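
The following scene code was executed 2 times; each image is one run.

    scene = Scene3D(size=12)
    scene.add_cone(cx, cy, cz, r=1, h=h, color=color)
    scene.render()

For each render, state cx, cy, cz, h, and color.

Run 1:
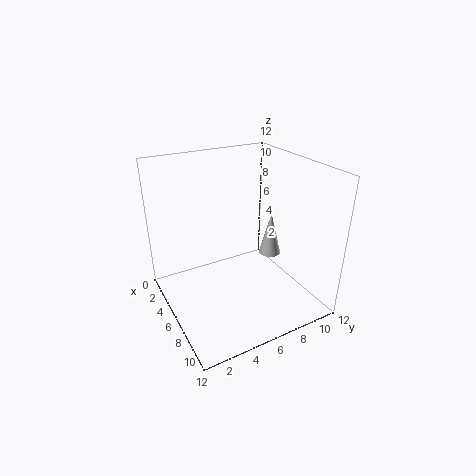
cx = 5; cy = 10; cz = 3; h = 4; color = 'lightgray'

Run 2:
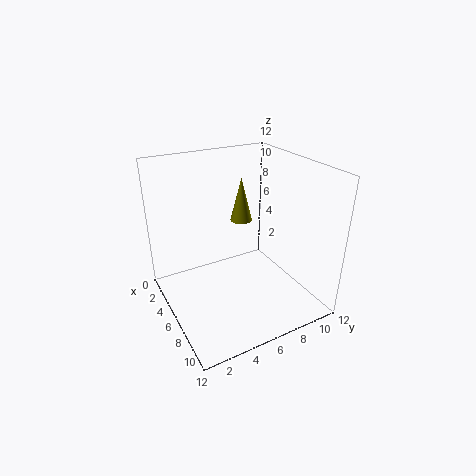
cx = 3; cy = 8; cz = 6; h = 4; color = 'olive'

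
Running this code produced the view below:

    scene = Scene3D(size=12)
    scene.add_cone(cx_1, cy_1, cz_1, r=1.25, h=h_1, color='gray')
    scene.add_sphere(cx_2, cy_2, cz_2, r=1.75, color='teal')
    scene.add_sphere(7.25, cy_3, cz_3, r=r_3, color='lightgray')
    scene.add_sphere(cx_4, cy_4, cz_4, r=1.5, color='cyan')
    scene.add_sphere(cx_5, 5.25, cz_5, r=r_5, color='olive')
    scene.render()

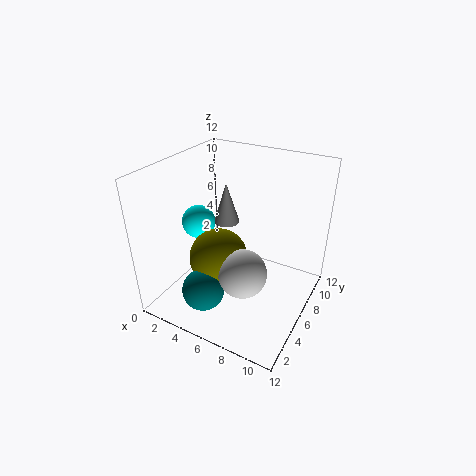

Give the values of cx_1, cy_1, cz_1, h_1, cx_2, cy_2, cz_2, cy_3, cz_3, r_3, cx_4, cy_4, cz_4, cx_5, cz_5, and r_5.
cx_1 = 2.5, cy_1 = 10, cz_1 = 4.75, h_1 = 4, cx_2 = 4.5, cy_2 = 2.75, cz_2 = 2.25, cy_3 = 4.5, cz_3 = 3.75, r_3 = 2, cx_4 = 1.5, cy_4 = 6.75, cz_4 = 6, cx_5 = 4.5, cz_5 = 4, r_5 = 2.5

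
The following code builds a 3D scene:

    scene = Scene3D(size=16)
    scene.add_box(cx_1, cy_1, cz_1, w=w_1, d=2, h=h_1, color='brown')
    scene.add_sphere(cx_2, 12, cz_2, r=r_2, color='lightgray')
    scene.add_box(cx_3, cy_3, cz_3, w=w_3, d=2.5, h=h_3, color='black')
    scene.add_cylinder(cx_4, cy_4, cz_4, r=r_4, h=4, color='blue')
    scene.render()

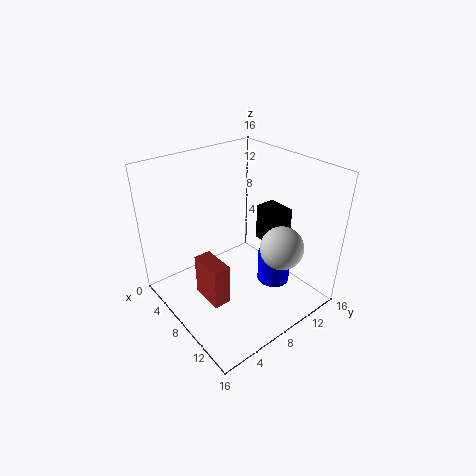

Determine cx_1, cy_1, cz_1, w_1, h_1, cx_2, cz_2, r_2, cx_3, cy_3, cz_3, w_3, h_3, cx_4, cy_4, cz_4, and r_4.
cx_1 = 5, cy_1 = 4, cz_1 = 0.5, w_1 = 4, h_1 = 5, cx_2 = 11, cz_2 = 6.5, r_2 = 2.5, cx_3 = 5.5, cy_3 = 13, cz_3 = 5, w_3 = 3.5, h_3 = 4.5, cx_4 = 9, cy_4 = 13, cz_4 = 0.5, r_4 = 2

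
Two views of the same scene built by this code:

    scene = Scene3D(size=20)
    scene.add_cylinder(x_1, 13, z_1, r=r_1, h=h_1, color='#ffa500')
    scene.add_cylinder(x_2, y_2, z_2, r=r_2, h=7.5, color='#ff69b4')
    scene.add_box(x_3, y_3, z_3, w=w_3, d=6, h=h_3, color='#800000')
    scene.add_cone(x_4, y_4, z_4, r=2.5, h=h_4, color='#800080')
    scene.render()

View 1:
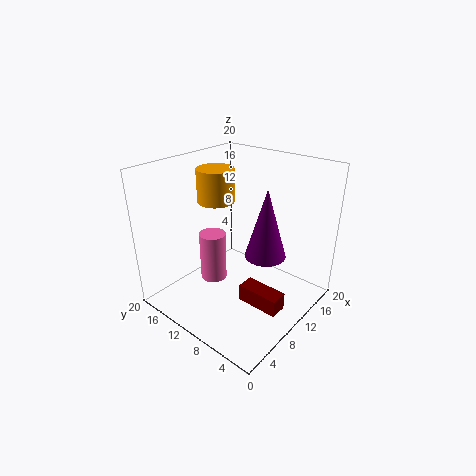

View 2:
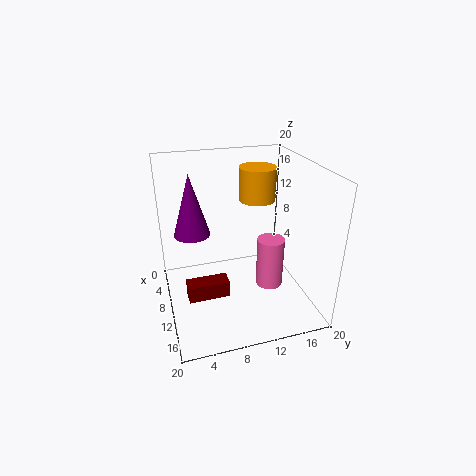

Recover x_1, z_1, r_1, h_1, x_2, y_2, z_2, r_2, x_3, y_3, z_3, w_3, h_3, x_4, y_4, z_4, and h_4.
x_1 = 9
z_1 = 15
r_1 = 2.5
h_1 = 4.5
x_2 = 10
y_2 = 15
z_2 = 1.5
r_2 = 2
x_3 = 8.5
y_3 = 2.5
z_3 = 1
w_3 = 2.5
h_3 = 2.5
x_4 = 8
y_4 = 4
z_4 = 10.5
h_4 = 8.5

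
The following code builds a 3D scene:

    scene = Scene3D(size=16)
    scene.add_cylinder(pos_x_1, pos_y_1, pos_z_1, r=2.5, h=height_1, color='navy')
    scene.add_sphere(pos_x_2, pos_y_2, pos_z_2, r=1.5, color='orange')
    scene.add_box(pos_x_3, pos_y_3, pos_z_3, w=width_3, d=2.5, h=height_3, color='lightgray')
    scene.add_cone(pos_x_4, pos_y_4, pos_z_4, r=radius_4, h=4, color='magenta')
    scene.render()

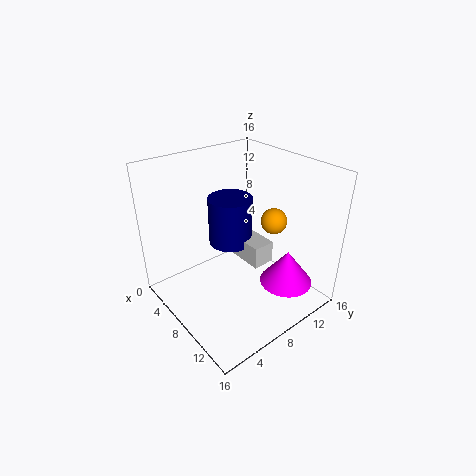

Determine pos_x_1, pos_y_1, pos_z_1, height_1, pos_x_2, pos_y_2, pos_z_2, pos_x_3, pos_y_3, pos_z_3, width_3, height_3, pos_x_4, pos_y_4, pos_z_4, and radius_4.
pos_x_1 = 6
pos_y_1 = 8.5
pos_z_1 = 6.5
height_1 = 5.5
pos_x_2 = 9
pos_y_2 = 12.5
pos_z_2 = 9
pos_x_3 = 5.5
pos_y_3 = 8.5
pos_z_3 = 5
width_3 = 5
height_3 = 2.5
pos_x_4 = 12
pos_y_4 = 12
pos_z_4 = 2.5
radius_4 = 3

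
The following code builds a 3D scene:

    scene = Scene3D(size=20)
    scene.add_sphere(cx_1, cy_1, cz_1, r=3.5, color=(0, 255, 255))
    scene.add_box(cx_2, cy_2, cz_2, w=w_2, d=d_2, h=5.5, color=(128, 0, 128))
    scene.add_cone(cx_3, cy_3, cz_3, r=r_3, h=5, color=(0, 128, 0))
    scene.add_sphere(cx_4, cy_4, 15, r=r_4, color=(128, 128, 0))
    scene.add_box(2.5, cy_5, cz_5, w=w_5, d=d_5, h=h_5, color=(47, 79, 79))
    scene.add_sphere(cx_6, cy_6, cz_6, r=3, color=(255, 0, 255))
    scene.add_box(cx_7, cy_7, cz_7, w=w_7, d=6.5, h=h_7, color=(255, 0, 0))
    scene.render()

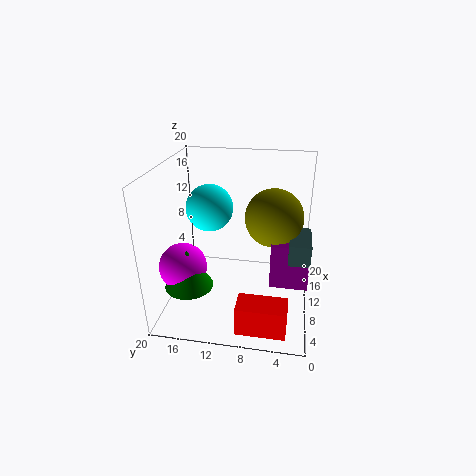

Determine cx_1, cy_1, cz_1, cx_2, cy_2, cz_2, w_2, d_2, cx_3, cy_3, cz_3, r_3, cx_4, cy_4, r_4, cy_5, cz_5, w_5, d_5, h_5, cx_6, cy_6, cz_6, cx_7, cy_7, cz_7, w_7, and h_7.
cx_1 = 14, cy_1 = 15, cz_1 = 12.5, cx_2 = 3, cy_2 = 0.5, cz_2 = 7.5, w_2 = 4, d_2 = 4.5, cx_3 = 3, cy_3 = 15, cz_3 = 6.5, r_3 = 3, cx_4 = 6.5, cy_4 = 5, r_4 = 3.5, cy_5 = 0.5, cz_5 = 11, w_5 = 5, d_5 = 2.5, h_5 = 2.5, cx_6 = 4, cy_6 = 16, cz_6 = 8.5, cx_7 = 1.5, cy_7 = 2.5, cz_7 = 0.5, w_7 = 3.5, h_7 = 4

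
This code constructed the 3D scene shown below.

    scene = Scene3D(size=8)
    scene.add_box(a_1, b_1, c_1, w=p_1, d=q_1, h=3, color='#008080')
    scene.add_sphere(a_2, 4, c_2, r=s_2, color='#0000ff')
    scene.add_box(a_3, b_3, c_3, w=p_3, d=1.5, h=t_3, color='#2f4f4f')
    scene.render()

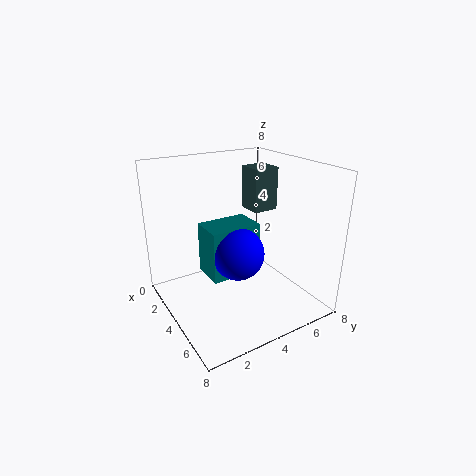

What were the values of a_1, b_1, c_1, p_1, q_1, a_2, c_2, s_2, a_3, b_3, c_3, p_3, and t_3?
a_1 = 2; b_1 = 2.5; c_1 = 1.5; p_1 = 2; q_1 = 3; a_2 = 4; c_2 = 3; s_2 = 1.5; a_3 = 2; b_3 = 5.5; c_3 = 5; p_3 = 1.5; t_3 = 2.5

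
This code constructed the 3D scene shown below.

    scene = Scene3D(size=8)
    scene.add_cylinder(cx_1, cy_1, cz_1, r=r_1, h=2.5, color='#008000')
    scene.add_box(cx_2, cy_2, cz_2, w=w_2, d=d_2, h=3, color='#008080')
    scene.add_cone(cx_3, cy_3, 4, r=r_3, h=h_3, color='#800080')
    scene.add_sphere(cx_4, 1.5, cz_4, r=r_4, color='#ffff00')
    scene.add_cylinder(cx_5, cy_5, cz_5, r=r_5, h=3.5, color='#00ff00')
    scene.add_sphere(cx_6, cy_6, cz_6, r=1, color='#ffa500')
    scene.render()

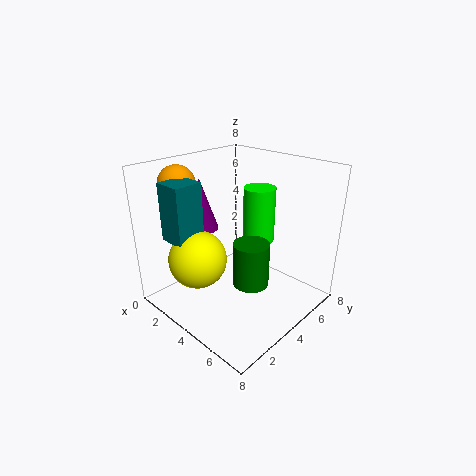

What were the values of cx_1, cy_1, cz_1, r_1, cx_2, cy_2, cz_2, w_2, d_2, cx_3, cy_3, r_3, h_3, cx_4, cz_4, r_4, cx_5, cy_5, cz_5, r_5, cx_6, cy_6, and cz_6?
cx_1 = 5, cy_1 = 4, cz_1 = 1.5, r_1 = 1, cx_2 = 2, cy_2 = 0.5, cz_2 = 4.5, w_2 = 1.5, d_2 = 1.5, cx_3 = 1.5, cy_3 = 3.5, r_3 = 1, h_3 = 3, cx_4 = 3.5, cz_4 = 3.5, r_4 = 1.5, cx_5 = 3, cy_5 = 7, cz_5 = 2.5, r_5 = 1, cx_6 = 1.5, cy_6 = 2, cz_6 = 7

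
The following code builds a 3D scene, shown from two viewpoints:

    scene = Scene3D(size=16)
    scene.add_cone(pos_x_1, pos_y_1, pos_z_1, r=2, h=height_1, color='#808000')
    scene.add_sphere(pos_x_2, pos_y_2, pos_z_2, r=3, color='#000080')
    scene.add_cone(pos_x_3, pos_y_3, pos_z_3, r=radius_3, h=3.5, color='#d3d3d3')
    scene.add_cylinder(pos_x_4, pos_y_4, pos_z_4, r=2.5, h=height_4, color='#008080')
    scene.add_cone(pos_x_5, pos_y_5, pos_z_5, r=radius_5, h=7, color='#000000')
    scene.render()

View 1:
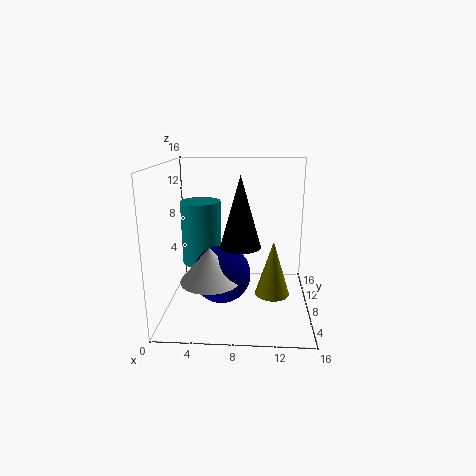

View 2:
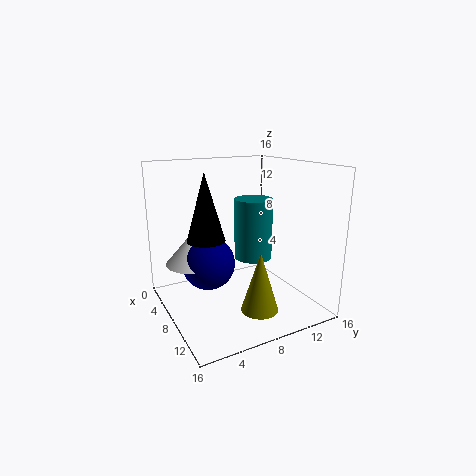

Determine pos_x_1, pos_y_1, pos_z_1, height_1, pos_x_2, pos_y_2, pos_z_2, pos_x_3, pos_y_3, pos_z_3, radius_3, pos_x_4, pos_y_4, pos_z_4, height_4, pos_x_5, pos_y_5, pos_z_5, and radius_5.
pos_x_1 = 12
pos_y_1 = 8.5
pos_z_1 = 1
height_1 = 6.5
pos_x_2 = 6.5
pos_y_2 = 5
pos_z_2 = 5
pos_x_3 = 5.5
pos_y_3 = 3.5
pos_z_3 = 5
radius_3 = 3
pos_x_4 = 3
pos_y_4 = 13
pos_z_4 = 3
height_4 = 8
pos_x_5 = 8.5
pos_y_5 = 4
pos_z_5 = 8.5
radius_5 = 2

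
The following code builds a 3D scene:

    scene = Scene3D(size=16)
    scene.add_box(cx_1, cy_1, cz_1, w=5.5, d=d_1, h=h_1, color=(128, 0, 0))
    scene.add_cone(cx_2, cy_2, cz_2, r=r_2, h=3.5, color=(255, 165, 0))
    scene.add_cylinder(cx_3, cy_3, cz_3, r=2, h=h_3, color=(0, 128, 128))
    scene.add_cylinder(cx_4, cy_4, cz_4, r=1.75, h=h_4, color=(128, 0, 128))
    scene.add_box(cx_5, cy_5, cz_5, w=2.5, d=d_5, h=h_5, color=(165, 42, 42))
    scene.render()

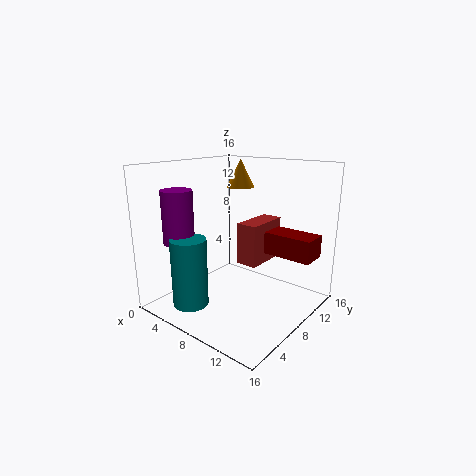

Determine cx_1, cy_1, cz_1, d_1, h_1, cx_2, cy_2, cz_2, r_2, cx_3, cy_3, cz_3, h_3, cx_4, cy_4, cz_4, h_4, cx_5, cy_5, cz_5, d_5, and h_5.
cx_1 = 10; cy_1 = 10.25; cz_1 = 6; d_1 = 3; h_1 = 2.5; cx_2 = 4; cy_2 = 13.5; cz_2 = 12.5; r_2 = 1.75; cx_3 = 4.5; cy_3 = 3.75; cz_3 = 0.5; h_3 = 7.75; cx_4 = 2.5; cy_4 = 4.25; cz_4 = 7.25; h_4 = 6; cx_5 = 6.5; cy_5 = 9.75; cz_5 = 4; d_5 = 5.5; h_5 = 5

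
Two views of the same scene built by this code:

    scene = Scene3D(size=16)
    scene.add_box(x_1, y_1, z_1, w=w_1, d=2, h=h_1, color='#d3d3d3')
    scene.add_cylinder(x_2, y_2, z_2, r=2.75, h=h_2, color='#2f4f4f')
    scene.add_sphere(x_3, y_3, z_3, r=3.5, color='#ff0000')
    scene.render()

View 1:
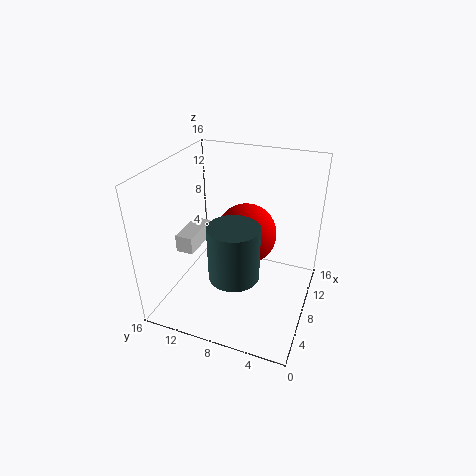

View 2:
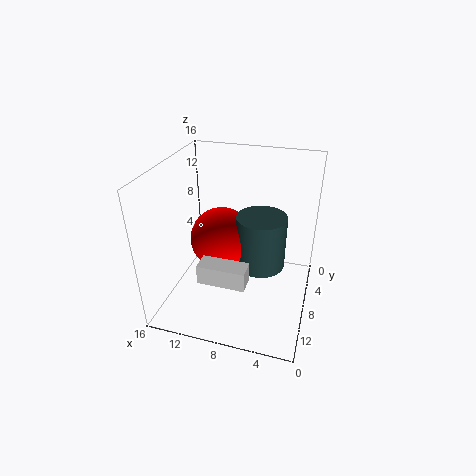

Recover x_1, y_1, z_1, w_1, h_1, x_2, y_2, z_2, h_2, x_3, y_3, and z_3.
x_1 = 5.5; y_1 = 12.5; z_1 = 6.25; w_1 = 4.75; h_1 = 2; x_2 = 5.5; y_2 = 7.5; z_2 = 4.75; h_2 = 6; x_3 = 10; y_3 = 7.75; z_3 = 7.5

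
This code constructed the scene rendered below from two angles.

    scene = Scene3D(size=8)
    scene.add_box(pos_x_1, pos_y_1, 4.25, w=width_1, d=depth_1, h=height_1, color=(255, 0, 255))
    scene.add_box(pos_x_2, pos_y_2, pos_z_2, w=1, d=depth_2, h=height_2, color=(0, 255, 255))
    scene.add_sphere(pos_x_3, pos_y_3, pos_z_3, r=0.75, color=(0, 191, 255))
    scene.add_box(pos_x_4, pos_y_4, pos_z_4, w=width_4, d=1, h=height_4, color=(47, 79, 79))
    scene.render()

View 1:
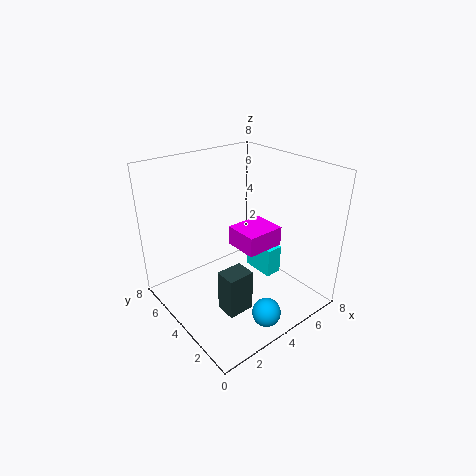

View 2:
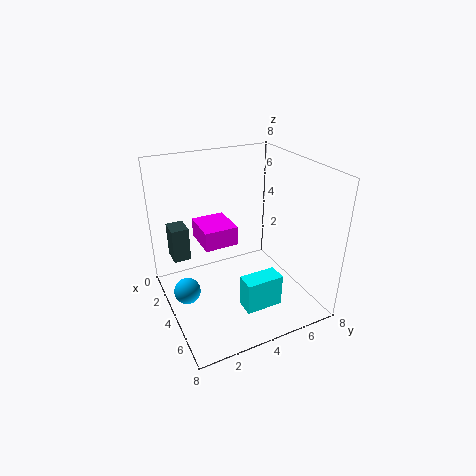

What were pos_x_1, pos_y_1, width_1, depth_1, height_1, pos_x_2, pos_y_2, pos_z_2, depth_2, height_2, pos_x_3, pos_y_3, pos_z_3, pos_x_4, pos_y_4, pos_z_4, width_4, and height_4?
pos_x_1 = 3
pos_y_1 = 1.75
width_1 = 2
depth_1 = 1.75
height_1 = 1
pos_x_2 = 5.75
pos_y_2 = 3.25
pos_z_2 = 1
depth_2 = 2
height_2 = 1.75
pos_x_3 = 3.5
pos_y_3 = 1
pos_z_3 = 1
pos_x_4 = 1
pos_y_4 = 0.75
pos_z_4 = 2.25
width_4 = 1.25
height_4 = 2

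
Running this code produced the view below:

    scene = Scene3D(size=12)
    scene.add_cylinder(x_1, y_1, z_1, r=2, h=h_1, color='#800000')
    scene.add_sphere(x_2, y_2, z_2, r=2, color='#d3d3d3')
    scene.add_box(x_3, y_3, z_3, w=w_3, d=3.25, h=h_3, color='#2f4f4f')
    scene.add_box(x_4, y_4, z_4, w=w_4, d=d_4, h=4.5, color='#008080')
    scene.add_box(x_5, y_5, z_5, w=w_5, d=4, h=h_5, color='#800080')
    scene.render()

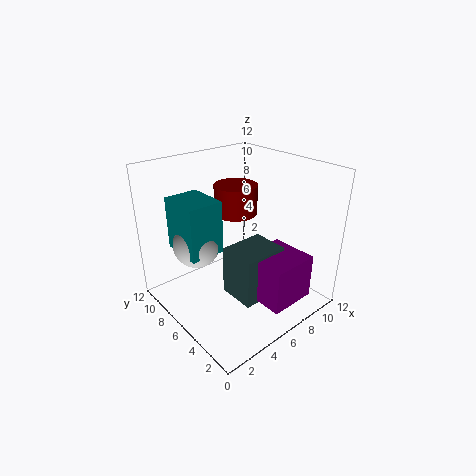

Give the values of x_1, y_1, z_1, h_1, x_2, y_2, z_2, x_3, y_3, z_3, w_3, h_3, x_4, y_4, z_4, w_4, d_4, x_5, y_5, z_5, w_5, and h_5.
x_1 = 8.5, y_1 = 9.25, z_1 = 6.5, h_1 = 2.75, x_2 = 3.5, y_2 = 8.5, z_2 = 5.25, x_3 = 4.75, y_3 = 3.25, z_3 = 1, w_3 = 4, h_3 = 4.25, x_4 = 2, y_4 = 6.75, z_4 = 4.75, w_4 = 3, d_4 = 3.75, x_5 = 5.75, y_5 = 1, z_5 = 1.25, w_5 = 4, h_5 = 3.75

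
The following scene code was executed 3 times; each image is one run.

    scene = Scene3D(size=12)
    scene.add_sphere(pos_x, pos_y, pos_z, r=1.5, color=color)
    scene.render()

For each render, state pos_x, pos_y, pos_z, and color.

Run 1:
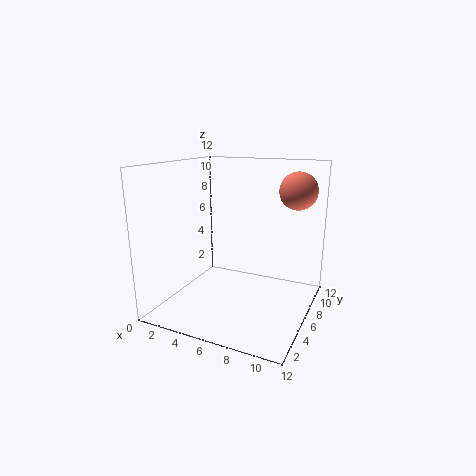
pos_x = 10.5; pos_y = 7.5; pos_z = 10; color = 'salmon'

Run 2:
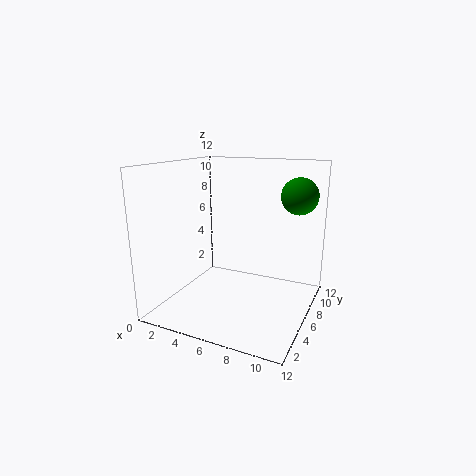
pos_x = 10.5; pos_y = 8; pos_z = 9.5; color = 'green'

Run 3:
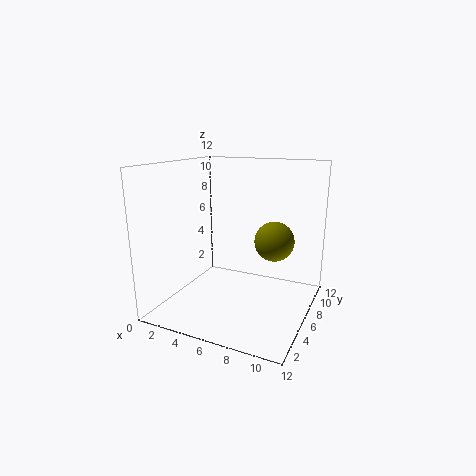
pos_x = 9.5; pos_y = 5; pos_z = 6.5; color = 'olive'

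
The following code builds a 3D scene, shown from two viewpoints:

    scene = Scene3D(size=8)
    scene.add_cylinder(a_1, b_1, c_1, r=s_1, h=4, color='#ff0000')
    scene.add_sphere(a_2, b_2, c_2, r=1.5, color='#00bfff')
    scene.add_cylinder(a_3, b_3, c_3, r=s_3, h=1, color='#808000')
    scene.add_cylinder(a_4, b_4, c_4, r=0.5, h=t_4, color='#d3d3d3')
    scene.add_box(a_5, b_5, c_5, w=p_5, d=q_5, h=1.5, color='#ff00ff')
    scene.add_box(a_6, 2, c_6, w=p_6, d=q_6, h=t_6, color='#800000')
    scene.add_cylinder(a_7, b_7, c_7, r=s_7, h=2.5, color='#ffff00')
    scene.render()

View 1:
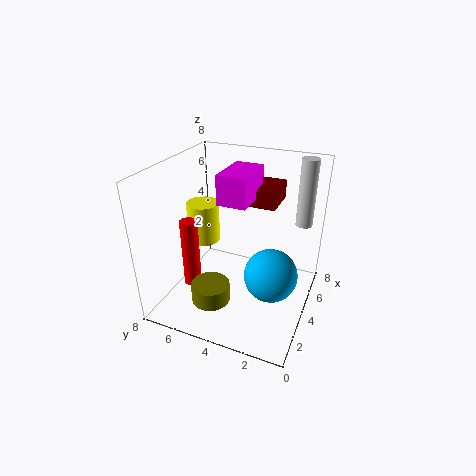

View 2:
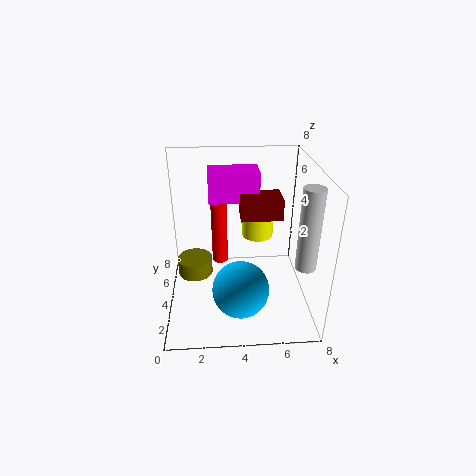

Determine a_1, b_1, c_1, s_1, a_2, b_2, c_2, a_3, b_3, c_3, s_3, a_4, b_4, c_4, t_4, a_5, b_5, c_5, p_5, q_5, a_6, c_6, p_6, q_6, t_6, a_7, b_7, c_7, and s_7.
a_1 = 3; b_1 = 6.5; c_1 = 1; s_1 = 0.5; a_2 = 4; b_2 = 2; c_2 = 2; a_3 = 1.5; b_3 = 4.5; c_3 = 1.5; s_3 = 1; a_4 = 7; b_4 = 1; c_4 = 4; t_4 = 4; a_5 = 2.5; b_5 = 3; c_5 = 6.5; p_5 = 2.5; q_5 = 1.5; a_6 = 4; c_6 = 6; p_6 = 2; q_6 = 1.5; t_6 = 1; a_7 = 5.5; b_7 = 7; c_7 = 2.5; s_7 = 1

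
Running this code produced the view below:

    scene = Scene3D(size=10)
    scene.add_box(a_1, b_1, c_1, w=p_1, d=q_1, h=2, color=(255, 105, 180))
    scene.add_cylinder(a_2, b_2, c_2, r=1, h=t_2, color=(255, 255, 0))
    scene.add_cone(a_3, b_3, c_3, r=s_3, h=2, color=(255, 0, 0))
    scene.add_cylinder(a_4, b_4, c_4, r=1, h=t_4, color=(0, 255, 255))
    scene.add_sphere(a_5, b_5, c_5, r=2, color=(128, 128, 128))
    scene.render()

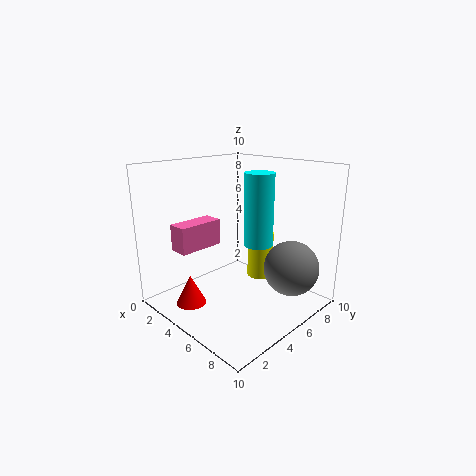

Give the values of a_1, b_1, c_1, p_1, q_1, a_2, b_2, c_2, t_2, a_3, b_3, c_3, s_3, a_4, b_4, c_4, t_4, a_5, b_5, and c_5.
a_1 = 0.5, b_1 = 2.5, c_1 = 3.5, p_1 = 1.5, q_1 = 3.5, a_2 = 4.5, b_2 = 8, c_2 = 1, t_2 = 3.5, a_3 = 4, b_3 = 1.5, c_3 = 1, s_3 = 1, a_4 = 6, b_4 = 6, c_4 = 4.5, t_4 = 5, a_5 = 7.5, b_5 = 8, c_5 = 2.5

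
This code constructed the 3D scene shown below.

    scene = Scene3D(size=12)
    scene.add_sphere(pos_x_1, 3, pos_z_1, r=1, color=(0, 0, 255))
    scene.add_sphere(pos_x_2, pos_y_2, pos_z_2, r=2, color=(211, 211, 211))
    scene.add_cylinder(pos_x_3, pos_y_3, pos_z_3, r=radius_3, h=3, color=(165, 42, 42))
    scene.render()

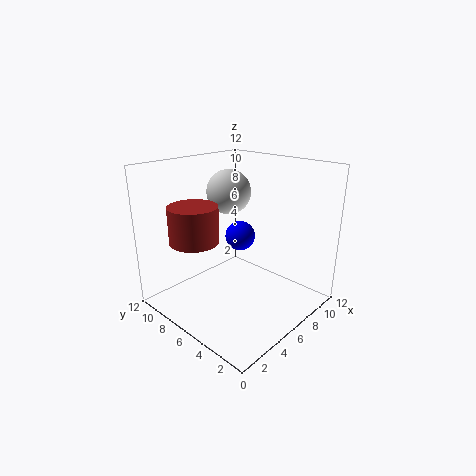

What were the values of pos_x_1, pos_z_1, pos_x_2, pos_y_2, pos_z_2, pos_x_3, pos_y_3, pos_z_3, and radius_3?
pos_x_1 = 3
pos_z_1 = 8
pos_x_2 = 8
pos_y_2 = 9
pos_z_2 = 9
pos_x_3 = 3
pos_y_3 = 8
pos_z_3 = 6
radius_3 = 2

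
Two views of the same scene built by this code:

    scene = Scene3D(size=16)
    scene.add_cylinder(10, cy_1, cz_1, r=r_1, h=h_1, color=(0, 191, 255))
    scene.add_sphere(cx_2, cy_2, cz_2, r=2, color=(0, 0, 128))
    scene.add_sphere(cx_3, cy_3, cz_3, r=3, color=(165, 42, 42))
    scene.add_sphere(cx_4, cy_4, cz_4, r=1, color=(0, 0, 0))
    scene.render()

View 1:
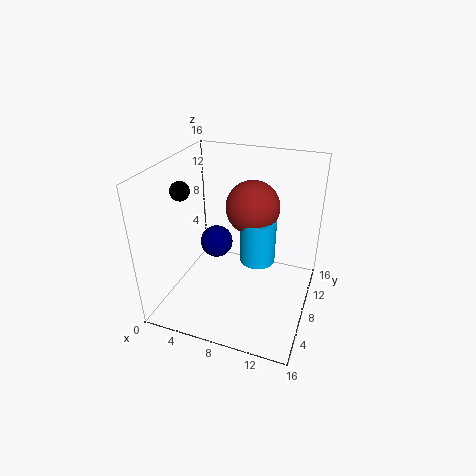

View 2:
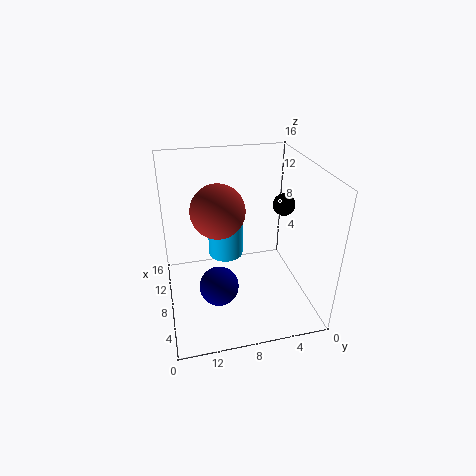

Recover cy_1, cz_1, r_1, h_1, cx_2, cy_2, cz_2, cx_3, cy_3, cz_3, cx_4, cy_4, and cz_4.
cy_1 = 9, cz_1 = 5, r_1 = 2, h_1 = 5, cx_2 = 4, cy_2 = 11, cz_2 = 5, cx_3 = 9, cy_3 = 10, cz_3 = 11, cx_4 = 3, cy_4 = 5, cz_4 = 14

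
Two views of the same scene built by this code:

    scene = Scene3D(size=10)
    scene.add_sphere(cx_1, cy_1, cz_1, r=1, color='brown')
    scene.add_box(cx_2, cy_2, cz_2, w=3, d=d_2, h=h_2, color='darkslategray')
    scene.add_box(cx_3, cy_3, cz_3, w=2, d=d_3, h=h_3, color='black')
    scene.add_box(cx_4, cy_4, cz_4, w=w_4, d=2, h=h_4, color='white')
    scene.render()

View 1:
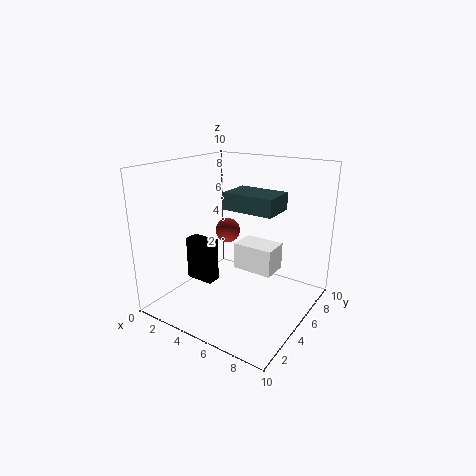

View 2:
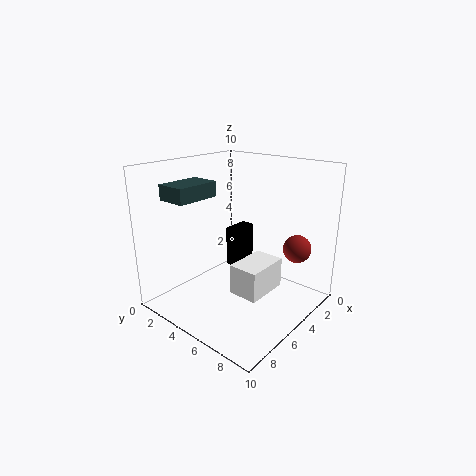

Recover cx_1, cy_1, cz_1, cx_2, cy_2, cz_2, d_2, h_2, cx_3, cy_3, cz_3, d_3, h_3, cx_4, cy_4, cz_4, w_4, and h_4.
cx_1 = 2, cy_1 = 8, cz_1 = 4, cx_2 = 6, cy_2 = 2, cz_2 = 8, d_2 = 2, h_2 = 1, cx_3 = 2, cy_3 = 3, cz_3 = 2, d_3 = 1, h_3 = 3, cx_4 = 4, cy_4 = 6, cz_4 = 2, w_4 = 3, h_4 = 2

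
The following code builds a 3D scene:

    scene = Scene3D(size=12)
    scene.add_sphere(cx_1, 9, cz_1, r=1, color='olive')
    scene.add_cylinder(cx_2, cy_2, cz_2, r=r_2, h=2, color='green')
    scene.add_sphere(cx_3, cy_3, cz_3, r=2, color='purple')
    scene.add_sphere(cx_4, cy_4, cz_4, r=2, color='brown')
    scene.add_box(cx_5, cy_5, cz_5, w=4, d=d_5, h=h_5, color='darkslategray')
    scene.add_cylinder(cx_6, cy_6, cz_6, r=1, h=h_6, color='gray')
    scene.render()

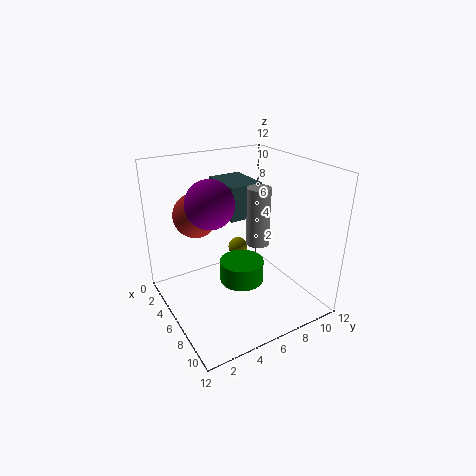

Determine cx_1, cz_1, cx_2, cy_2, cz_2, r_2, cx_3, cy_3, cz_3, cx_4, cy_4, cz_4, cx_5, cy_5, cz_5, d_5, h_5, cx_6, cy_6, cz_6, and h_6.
cx_1 = 1; cz_1 = 2; cx_2 = 5; cy_2 = 7; cz_2 = 1; r_2 = 2; cx_3 = 5; cy_3 = 4; cz_3 = 9; cx_4 = 2; cy_4 = 4; cz_4 = 7; cx_5 = 1; cy_5 = 6; cz_5 = 7; d_5 = 3; h_5 = 3; cx_6 = 6; cy_6 = 8; cz_6 = 5; h_6 = 5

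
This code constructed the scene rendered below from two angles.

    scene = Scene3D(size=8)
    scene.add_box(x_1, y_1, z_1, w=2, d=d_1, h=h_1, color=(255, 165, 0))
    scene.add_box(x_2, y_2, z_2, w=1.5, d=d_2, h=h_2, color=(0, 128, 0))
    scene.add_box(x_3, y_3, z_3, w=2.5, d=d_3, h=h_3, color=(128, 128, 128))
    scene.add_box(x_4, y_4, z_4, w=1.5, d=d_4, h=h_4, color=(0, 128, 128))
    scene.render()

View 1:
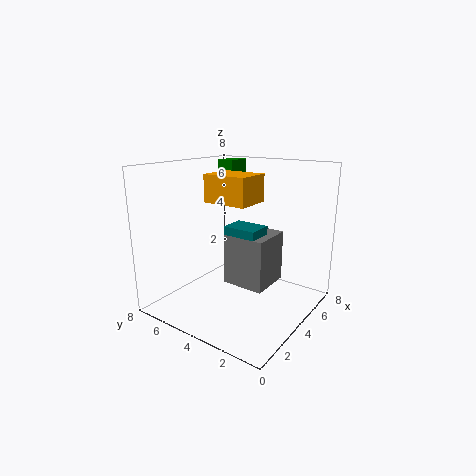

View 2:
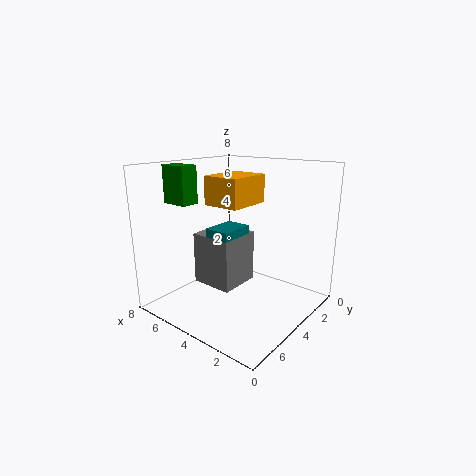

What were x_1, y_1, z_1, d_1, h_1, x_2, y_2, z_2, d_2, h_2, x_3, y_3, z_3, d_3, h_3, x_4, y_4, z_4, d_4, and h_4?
x_1 = 3; y_1 = 3; z_1 = 6; d_1 = 2.5; h_1 = 1.5; x_2 = 5.5; y_2 = 5.5; z_2 = 6; d_2 = 1; h_2 = 2; x_3 = 4; y_3 = 2.5; z_3 = 1; d_3 = 2.5; h_3 = 3; x_4 = 4; y_4 = 3; z_4 = 3; d_4 = 2; h_4 = 1.5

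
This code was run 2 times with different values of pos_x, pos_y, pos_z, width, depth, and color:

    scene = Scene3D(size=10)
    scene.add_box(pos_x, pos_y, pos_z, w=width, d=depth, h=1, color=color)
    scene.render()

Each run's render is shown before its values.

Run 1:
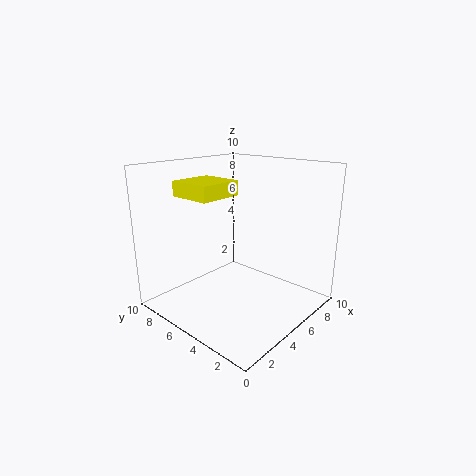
pos_x = 2
pos_y = 5
pos_z = 8
width = 3
depth = 3
color = 'yellow'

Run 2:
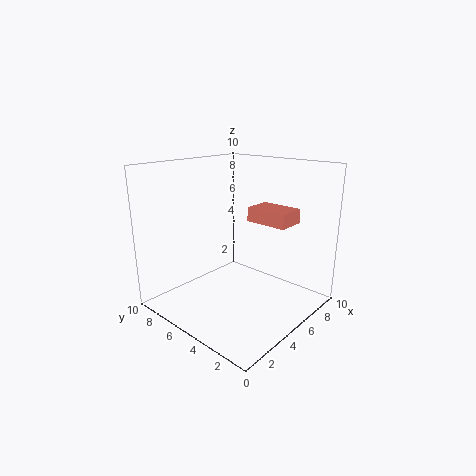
pos_x = 6
pos_y = 2
pos_z = 6
width = 2
depth = 3
color = 'salmon'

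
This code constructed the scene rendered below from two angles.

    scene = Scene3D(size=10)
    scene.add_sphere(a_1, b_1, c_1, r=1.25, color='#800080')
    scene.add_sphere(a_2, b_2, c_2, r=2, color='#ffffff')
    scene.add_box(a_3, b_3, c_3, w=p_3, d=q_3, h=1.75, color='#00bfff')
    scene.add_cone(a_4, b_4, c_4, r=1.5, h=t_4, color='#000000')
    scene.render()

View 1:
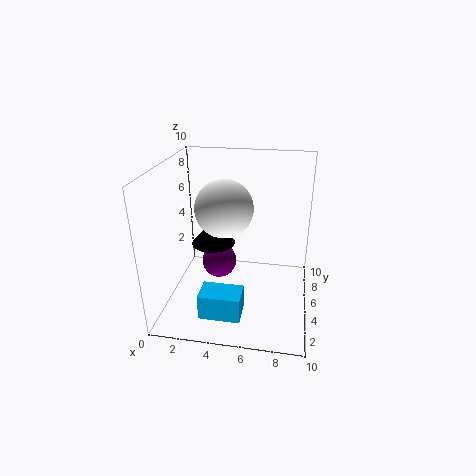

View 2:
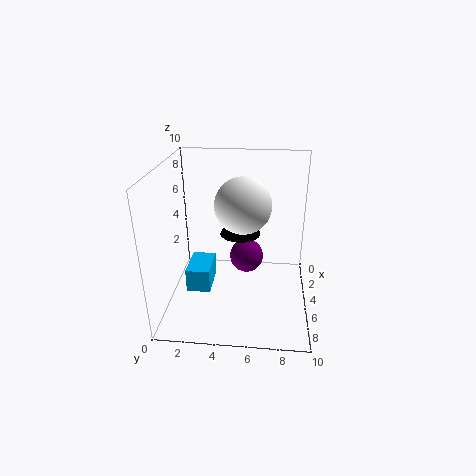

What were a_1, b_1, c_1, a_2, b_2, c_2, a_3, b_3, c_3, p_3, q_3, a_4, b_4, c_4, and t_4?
a_1 = 3.5; b_1 = 5.5; c_1 = 2.75; a_2 = 4; b_2 = 5.25; c_2 = 7; a_3 = 3; b_3 = 1.25; c_3 = 0.75; p_3 = 2.75; q_3 = 1.75; a_4 = 3.25; b_4 = 5; c_4 = 4.5; t_4 = 1.75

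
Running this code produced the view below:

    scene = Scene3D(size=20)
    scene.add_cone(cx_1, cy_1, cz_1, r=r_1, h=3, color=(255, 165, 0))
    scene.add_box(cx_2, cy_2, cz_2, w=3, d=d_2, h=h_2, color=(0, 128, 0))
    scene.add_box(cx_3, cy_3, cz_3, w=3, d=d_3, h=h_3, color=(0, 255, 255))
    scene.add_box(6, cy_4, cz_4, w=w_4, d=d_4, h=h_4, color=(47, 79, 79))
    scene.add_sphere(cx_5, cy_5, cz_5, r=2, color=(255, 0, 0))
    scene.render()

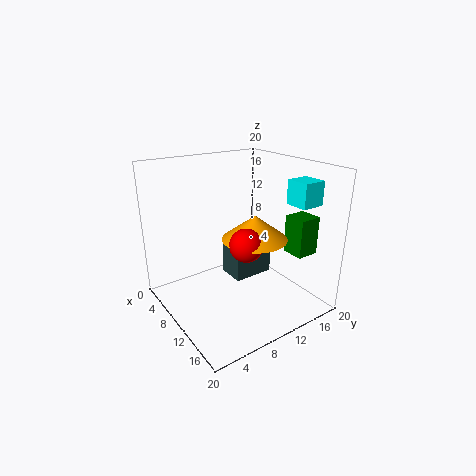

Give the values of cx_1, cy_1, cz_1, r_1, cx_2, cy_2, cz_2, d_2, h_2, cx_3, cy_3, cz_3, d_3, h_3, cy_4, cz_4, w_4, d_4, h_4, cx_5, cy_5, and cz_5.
cx_1 = 15, cy_1 = 9, cz_1 = 12, r_1 = 4, cx_2 = 15, cy_2 = 14, cz_2 = 9, d_2 = 3, h_2 = 5, cx_3 = 16, cy_3 = 13, cz_3 = 16, d_3 = 3, h_3 = 3, cy_4 = 10, cz_4 = 3, w_4 = 4, d_4 = 6, h_4 = 6, cx_5 = 16, cy_5 = 7, cz_5 = 12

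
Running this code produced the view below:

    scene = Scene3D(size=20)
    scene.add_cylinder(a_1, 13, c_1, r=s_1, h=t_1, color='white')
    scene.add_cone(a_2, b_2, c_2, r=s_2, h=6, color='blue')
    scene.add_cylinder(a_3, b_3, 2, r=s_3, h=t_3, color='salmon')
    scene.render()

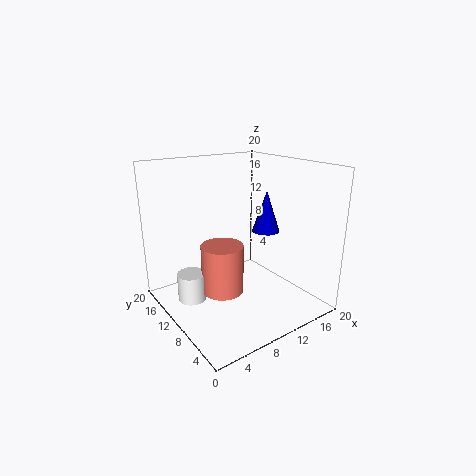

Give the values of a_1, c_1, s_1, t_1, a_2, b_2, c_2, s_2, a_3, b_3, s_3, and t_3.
a_1 = 4; c_1 = 1; s_1 = 2; t_1 = 4; a_2 = 15; b_2 = 10; c_2 = 10; s_2 = 2; a_3 = 8; b_3 = 11; s_3 = 3; t_3 = 7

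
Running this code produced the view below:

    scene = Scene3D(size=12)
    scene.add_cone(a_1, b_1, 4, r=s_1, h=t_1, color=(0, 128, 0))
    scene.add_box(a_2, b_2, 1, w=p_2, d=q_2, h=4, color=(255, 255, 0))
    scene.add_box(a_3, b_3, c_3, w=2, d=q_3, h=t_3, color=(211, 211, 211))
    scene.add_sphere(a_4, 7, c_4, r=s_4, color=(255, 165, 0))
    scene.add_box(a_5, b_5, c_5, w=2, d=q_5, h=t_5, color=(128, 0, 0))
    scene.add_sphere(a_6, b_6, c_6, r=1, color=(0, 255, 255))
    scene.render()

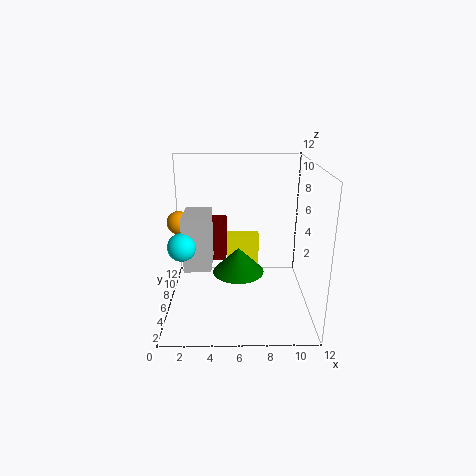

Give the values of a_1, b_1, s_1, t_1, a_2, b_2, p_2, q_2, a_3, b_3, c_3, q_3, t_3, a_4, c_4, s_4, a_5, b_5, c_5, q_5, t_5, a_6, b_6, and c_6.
a_1 = 6; b_1 = 4; s_1 = 2; t_1 = 2; a_2 = 5; b_2 = 9; p_2 = 3; q_2 = 1; a_3 = 2; b_3 = 2; c_3 = 5; q_3 = 3; t_3 = 4; a_4 = 1; c_4 = 7; s_4 = 1; a_5 = 3; b_5 = 6; c_5 = 4; q_5 = 3; t_5 = 3; a_6 = 2; b_6 = 2; c_6 = 7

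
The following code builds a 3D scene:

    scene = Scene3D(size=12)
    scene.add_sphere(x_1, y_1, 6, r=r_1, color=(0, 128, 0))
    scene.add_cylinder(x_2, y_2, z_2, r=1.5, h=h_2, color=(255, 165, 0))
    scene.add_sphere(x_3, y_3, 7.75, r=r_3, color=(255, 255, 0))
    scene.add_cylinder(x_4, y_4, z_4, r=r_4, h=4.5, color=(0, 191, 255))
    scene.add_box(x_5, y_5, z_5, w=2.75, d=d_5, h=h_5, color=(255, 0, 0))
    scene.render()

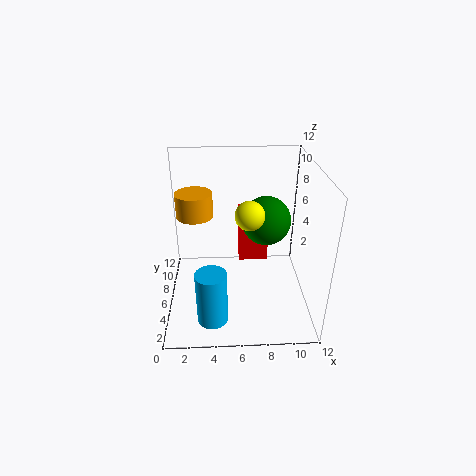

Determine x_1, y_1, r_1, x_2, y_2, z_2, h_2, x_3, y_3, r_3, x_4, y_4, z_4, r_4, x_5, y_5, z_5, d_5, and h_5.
x_1 = 8.75
y_1 = 9
r_1 = 2.25
x_2 = 2.5
y_2 = 6.75
z_2 = 7.75
h_2 = 2
x_3 = 7
y_3 = 6.5
r_3 = 1.25
x_4 = 3.75
y_4 = 2.75
z_4 = 0.25
r_4 = 1.25
x_5 = 6.25
y_5 = 9
z_5 = 1.75
d_5 = 2.25
h_5 = 5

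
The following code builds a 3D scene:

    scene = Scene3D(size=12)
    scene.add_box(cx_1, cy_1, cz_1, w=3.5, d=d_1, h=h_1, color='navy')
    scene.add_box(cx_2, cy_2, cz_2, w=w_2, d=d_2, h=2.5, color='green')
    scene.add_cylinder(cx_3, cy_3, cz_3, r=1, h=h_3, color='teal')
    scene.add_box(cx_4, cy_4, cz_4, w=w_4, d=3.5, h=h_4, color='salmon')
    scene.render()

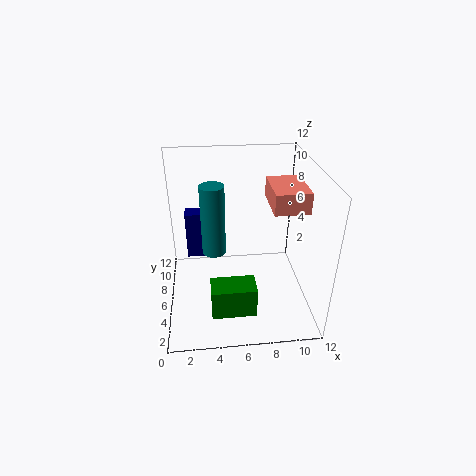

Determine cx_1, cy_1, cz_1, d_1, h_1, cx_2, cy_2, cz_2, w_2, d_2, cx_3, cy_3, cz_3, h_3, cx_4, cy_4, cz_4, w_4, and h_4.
cx_1 = 1.5; cy_1 = 9.5; cz_1 = 2; d_1 = 1.5; h_1 = 4.5; cx_2 = 3.5; cy_2 = 1.5; cz_2 = 1.5; w_2 = 3.5; d_2 = 2; cx_3 = 4; cy_3 = 6.5; cz_3 = 4.5; h_3 = 6; cx_4 = 8; cy_4 = 2; cz_4 = 10; w_4 = 2.5; h_4 = 1.5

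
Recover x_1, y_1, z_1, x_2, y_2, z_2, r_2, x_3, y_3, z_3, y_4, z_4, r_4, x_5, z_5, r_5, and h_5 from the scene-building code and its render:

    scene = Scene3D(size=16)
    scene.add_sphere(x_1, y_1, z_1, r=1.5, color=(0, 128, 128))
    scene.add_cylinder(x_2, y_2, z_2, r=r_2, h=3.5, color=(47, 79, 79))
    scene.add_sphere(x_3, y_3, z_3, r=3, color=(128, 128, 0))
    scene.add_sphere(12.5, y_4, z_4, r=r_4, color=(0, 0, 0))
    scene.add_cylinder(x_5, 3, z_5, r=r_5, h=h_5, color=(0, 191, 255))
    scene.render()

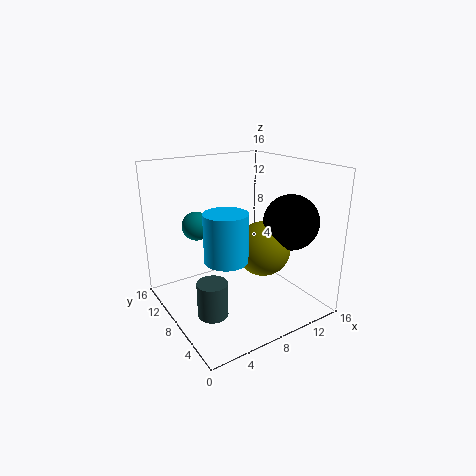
x_1 = 3.5
y_1 = 9
z_1 = 10
x_2 = 2.5
y_2 = 4
z_2 = 2.5
r_2 = 1.5
x_3 = 10
y_3 = 6
z_3 = 7
y_4 = 4.5
z_4 = 10
r_4 = 3
x_5 = 3.5
z_5 = 8.5
r_5 = 2
h_5 = 4.5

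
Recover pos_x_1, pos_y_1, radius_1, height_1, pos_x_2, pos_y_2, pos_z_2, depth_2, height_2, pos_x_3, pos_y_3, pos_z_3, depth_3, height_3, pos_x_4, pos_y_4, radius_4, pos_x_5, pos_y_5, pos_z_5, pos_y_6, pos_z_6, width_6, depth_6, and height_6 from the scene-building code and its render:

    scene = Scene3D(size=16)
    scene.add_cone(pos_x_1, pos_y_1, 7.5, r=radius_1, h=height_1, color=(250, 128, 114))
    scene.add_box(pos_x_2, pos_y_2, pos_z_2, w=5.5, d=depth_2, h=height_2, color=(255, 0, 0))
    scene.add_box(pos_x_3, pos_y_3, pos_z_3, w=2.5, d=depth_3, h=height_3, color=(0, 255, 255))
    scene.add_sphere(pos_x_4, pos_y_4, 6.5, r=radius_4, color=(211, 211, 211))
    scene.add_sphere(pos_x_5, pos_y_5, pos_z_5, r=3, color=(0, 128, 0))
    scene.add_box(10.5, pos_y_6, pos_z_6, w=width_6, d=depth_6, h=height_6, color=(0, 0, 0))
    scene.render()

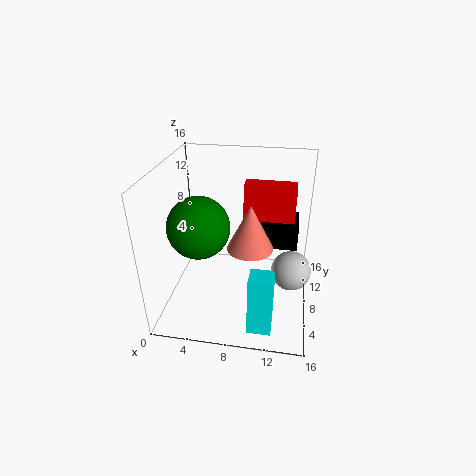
pos_x_1 = 9.5
pos_y_1 = 7
radius_1 = 2.5
height_1 = 5
pos_x_2 = 8.5
pos_y_2 = 8.5
pos_z_2 = 9.5
depth_2 = 2
height_2 = 4.5
pos_x_3 = 10
pos_y_3 = 1.5
pos_z_3 = 0.5
depth_3 = 2.5
height_3 = 6.5
pos_x_4 = 14
pos_y_4 = 5
radius_4 = 2
pos_x_5 = 5
pos_y_5 = 3.5
pos_z_5 = 11.5
pos_y_6 = 8
pos_z_6 = 7
width_6 = 4
depth_6 = 3.5
height_6 = 3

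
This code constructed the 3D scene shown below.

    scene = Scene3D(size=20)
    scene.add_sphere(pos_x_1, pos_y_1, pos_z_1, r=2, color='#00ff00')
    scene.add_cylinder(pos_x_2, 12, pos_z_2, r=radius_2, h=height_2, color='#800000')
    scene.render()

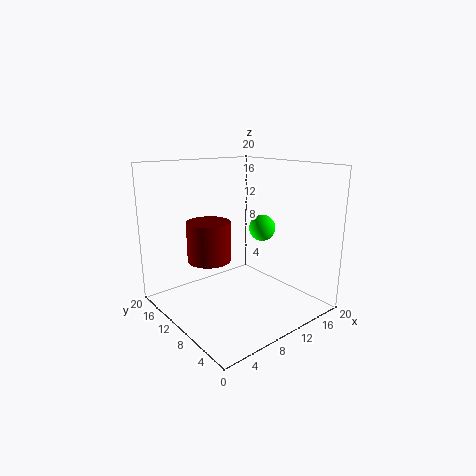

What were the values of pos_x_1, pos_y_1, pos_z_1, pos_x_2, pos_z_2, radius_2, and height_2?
pos_x_1 = 16; pos_y_1 = 11.5; pos_z_1 = 10; pos_x_2 = 6.5; pos_z_2 = 7; radius_2 = 3; height_2 = 5.5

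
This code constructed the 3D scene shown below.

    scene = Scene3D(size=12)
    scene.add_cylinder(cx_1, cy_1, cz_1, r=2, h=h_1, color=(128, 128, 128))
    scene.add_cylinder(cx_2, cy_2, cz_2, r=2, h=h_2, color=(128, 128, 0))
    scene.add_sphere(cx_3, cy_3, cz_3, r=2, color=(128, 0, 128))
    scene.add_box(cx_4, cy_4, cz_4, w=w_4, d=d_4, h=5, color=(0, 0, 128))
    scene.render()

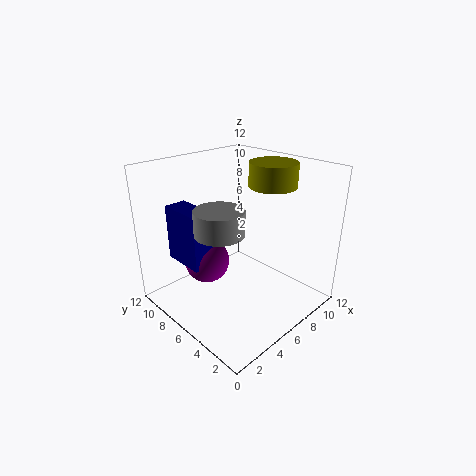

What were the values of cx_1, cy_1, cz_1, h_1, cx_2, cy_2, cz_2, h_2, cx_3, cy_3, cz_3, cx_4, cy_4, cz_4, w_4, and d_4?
cx_1 = 4
cy_1 = 6
cz_1 = 7
h_1 = 2
cx_2 = 9
cy_2 = 5
cz_2 = 10
h_2 = 2
cx_3 = 5
cy_3 = 9
cz_3 = 3
cx_4 = 3
cy_4 = 8
cz_4 = 3
w_4 = 2
d_4 = 4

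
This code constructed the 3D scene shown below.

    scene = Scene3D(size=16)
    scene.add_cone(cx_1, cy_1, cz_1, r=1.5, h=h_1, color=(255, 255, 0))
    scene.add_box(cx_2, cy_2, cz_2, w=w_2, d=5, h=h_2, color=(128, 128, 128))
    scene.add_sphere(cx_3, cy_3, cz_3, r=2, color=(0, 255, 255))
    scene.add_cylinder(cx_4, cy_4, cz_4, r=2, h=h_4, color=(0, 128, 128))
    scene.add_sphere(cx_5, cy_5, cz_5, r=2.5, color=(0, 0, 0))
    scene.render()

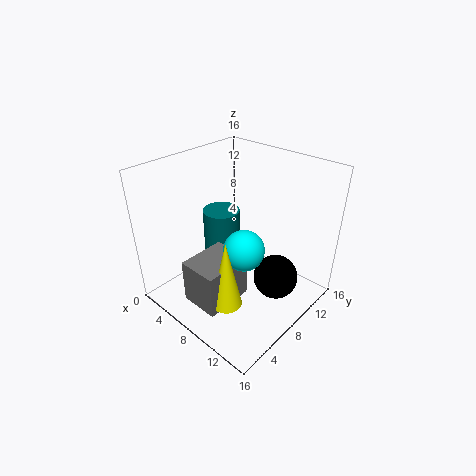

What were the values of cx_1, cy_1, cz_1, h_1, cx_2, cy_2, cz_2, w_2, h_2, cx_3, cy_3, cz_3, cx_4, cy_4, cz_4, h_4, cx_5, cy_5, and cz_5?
cx_1 = 11.5; cy_1 = 2.5; cz_1 = 4.5; h_1 = 7; cx_2 = 7.5; cy_2 = 0.5; cz_2 = 4; w_2 = 4; h_2 = 4.5; cx_3 = 11.5; cy_3 = 5; cz_3 = 9.5; cx_4 = 6; cy_4 = 7.5; cz_4 = 4; h_4 = 7; cx_5 = 12; cy_5 = 10; cz_5 = 3.5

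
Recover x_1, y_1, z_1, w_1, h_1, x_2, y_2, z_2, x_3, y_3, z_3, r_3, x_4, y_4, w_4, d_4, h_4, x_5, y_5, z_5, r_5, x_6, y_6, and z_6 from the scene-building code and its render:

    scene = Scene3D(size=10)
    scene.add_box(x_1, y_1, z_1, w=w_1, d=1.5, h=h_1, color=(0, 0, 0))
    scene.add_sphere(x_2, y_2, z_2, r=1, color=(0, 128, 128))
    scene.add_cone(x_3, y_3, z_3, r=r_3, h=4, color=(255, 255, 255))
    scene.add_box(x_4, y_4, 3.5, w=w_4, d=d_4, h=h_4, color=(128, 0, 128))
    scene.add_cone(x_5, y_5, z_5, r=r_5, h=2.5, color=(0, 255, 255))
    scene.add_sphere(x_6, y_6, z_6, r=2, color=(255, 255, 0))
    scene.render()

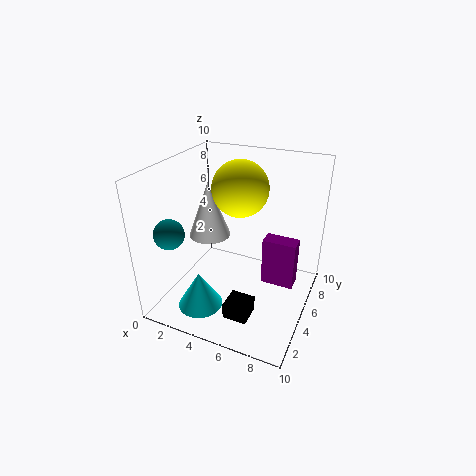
x_1 = 6
y_1 = 0.5
z_1 = 2
w_1 = 1.5
h_1 = 1
x_2 = 1.5
y_2 = 2
z_2 = 6
x_3 = 2.5
y_3 = 5.5
z_3 = 4.5
r_3 = 1.5
x_4 = 7.5
y_4 = 3
w_4 = 2
d_4 = 1
h_4 = 3
x_5 = 3.5
y_5 = 2
z_5 = 1
r_5 = 1.5
x_6 = 4.5
y_6 = 6.5
z_6 = 8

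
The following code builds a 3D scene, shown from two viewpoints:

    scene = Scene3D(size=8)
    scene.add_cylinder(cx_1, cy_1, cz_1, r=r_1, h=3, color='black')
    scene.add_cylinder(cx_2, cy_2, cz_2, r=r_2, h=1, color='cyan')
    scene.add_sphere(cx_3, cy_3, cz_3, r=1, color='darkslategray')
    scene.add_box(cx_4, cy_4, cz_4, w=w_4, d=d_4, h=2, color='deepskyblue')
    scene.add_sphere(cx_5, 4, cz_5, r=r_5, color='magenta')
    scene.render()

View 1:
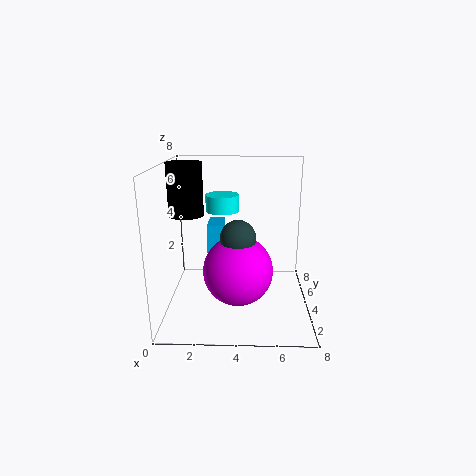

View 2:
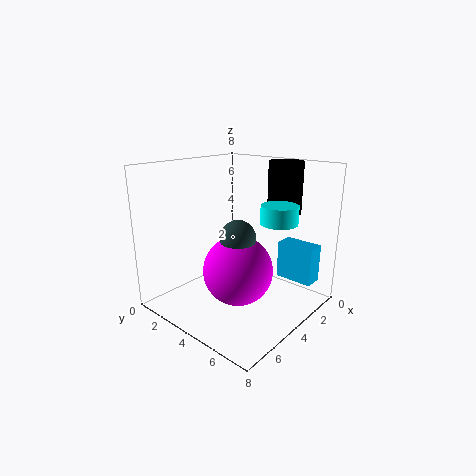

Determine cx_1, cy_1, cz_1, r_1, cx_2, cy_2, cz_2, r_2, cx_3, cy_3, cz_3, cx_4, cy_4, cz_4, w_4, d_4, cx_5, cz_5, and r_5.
cx_1 = 1
cy_1 = 5
cz_1 = 5
r_1 = 1
cx_2 = 3
cy_2 = 6
cz_2 = 5
r_2 = 1
cx_3 = 4
cy_3 = 4
cz_3 = 4
cx_4 = 2
cy_4 = 6
cz_4 = 2
w_4 = 1
d_4 = 2
cx_5 = 4
cz_5 = 2
r_5 = 2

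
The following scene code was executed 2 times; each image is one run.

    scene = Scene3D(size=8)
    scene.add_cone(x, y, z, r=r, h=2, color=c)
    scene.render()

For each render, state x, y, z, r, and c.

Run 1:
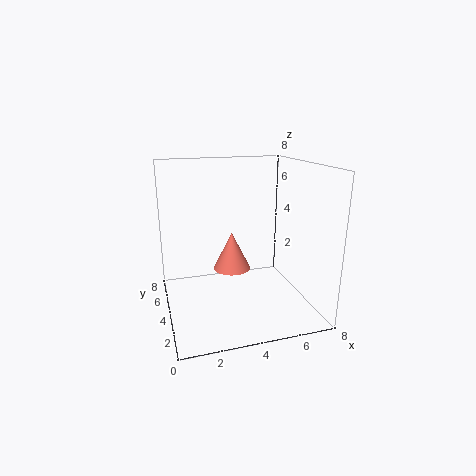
x = 3.5
y = 3.5
z = 2.5
r = 1
c = 'salmon'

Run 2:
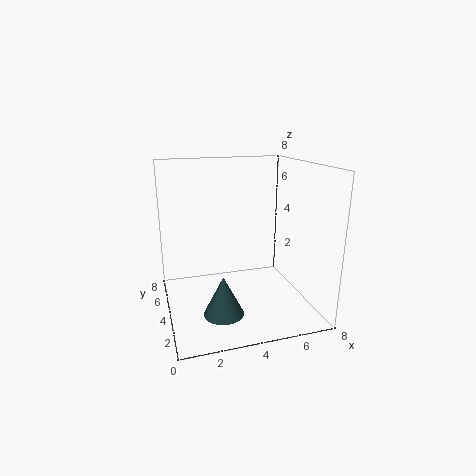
x = 2.5
y = 1.5
z = 1
r = 1
c = 'darkslategray'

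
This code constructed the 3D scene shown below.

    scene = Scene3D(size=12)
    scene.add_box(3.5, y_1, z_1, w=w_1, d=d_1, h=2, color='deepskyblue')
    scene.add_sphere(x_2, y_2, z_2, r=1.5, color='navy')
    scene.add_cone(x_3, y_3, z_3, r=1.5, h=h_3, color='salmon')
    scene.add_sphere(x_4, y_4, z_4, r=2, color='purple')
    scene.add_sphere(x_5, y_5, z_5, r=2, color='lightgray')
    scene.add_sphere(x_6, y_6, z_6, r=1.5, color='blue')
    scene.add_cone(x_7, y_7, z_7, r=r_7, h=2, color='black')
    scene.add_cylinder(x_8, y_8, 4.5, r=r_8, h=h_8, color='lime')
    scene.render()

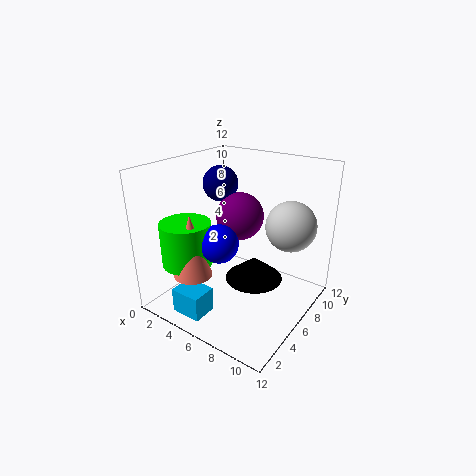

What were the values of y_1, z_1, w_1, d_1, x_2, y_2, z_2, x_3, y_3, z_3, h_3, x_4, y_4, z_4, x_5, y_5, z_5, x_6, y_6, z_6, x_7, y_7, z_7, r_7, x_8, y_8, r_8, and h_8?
y_1 = 0.5
z_1 = 1
w_1 = 2.5
d_1 = 2
x_2 = 3.5
y_2 = 7
z_2 = 10
x_3 = 4.5
y_3 = 2
z_3 = 4
h_3 = 5
x_4 = 5.5
y_4 = 7
z_4 = 7.5
x_5 = 10
y_5 = 7.5
z_5 = 7.5
x_6 = 6
y_6 = 3.5
z_6 = 6.5
x_7 = 7
y_7 = 7
z_7 = 2
r_7 = 2.5
x_8 = 3.5
y_8 = 2.5
r_8 = 2
h_8 = 3.5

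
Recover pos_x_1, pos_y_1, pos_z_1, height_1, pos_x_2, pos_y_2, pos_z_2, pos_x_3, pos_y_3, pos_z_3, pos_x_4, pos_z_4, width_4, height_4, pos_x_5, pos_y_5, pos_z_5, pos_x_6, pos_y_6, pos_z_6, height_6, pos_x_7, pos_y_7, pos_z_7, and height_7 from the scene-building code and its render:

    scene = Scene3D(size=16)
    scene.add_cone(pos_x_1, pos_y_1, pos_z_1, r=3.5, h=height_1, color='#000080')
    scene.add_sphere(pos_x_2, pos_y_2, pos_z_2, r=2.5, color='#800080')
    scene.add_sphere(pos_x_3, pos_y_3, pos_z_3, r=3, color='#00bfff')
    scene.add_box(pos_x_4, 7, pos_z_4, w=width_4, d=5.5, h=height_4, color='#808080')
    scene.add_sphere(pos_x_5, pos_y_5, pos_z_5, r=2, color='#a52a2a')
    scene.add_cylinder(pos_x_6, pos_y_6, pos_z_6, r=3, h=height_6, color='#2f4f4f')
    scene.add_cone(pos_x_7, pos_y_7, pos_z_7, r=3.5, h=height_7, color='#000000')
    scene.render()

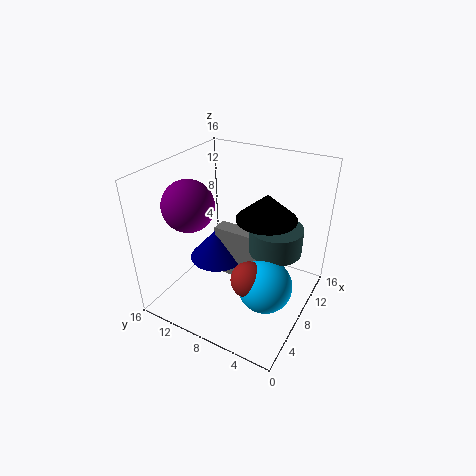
pos_x_1 = 10.5; pos_y_1 = 12.5; pos_z_1 = 2.5; height_1 = 4; pos_x_2 = 3; pos_y_2 = 10.5; pos_z_2 = 13.5; pos_x_3 = 7; pos_y_3 = 4; pos_z_3 = 3.5; pos_x_4 = 10; pos_z_4 = 0.5; width_4 = 2; height_4 = 6.5; pos_x_5 = 6; pos_y_5 = 5.5; pos_z_5 = 4.5; pos_x_6 = 10.5; pos_y_6 = 4.5; pos_z_6 = 6; height_6 = 3; pos_x_7 = 11; pos_y_7 = 6; pos_z_7 = 9.5; height_7 = 3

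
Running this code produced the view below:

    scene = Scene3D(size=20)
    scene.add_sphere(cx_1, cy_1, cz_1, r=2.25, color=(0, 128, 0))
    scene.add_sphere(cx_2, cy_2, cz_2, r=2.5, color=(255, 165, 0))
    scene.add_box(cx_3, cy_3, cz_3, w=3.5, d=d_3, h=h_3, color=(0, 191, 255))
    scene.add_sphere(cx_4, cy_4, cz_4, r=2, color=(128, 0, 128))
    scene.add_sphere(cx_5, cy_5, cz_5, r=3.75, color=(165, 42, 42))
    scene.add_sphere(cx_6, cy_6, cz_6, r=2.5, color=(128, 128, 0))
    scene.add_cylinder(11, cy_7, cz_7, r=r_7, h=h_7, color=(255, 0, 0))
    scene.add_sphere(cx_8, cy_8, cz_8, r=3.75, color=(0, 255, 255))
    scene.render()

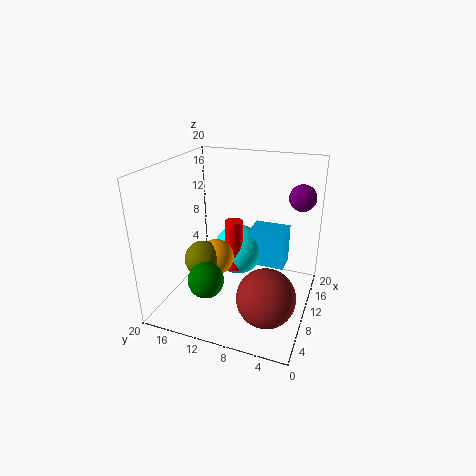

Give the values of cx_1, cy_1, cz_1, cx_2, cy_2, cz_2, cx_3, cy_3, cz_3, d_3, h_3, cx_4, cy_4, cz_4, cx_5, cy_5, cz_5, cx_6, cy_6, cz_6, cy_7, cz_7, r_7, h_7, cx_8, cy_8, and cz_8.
cx_1 = 2.75, cy_1 = 11.5, cz_1 = 7.25, cx_2 = 8.5, cy_2 = 12.75, cz_2 = 7.25, cx_3 = 12.75, cy_3 = 4, cz_3 = 4.5, d_3 = 5.25, h_3 = 5.75, cx_4 = 17.5, cy_4 = 2.75, cz_4 = 14.25, cx_5 = 4.75, cy_5 = 4.25, cz_5 = 5, cx_6 = 7, cy_6 = 14, cz_6 = 7.5, cy_7 = 11, cz_7 = 4.5, r_7 = 1.25, h_7 = 7.5, cx_8 = 13.5, cy_8 = 11.25, cz_8 = 6.25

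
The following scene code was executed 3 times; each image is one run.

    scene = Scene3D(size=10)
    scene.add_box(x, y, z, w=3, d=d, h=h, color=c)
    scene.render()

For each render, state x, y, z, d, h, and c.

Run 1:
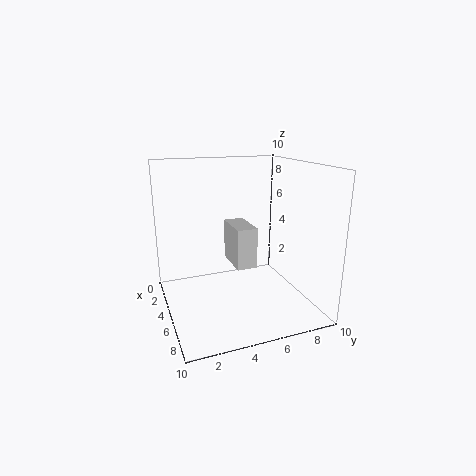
x = 2; y = 5; z = 2.5; d = 1.5; h = 3; c = 'lightgray'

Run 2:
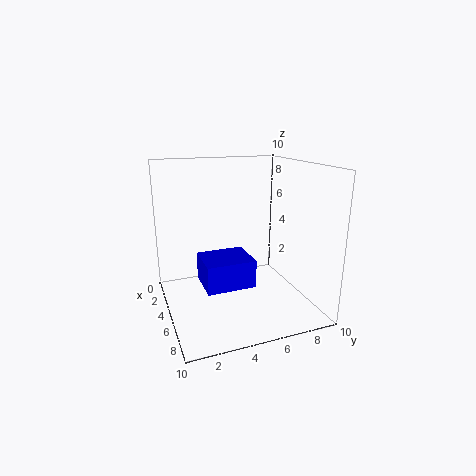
x = 3; y = 2.5; z = 1.5; d = 3.5; h = 2; c = 'blue'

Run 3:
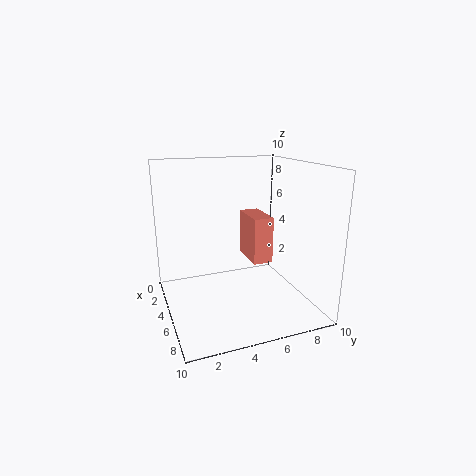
x = 1.5; y = 6.5; z = 2.5; d = 1.5; h = 3.5; c = 'salmon'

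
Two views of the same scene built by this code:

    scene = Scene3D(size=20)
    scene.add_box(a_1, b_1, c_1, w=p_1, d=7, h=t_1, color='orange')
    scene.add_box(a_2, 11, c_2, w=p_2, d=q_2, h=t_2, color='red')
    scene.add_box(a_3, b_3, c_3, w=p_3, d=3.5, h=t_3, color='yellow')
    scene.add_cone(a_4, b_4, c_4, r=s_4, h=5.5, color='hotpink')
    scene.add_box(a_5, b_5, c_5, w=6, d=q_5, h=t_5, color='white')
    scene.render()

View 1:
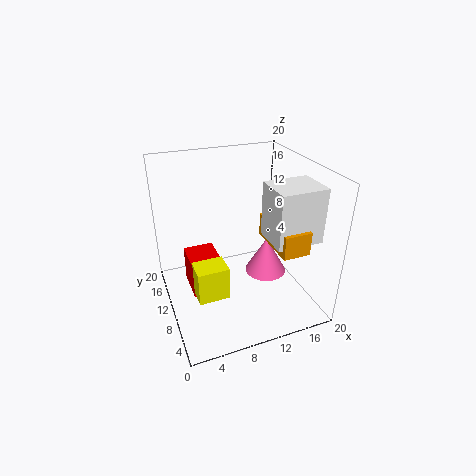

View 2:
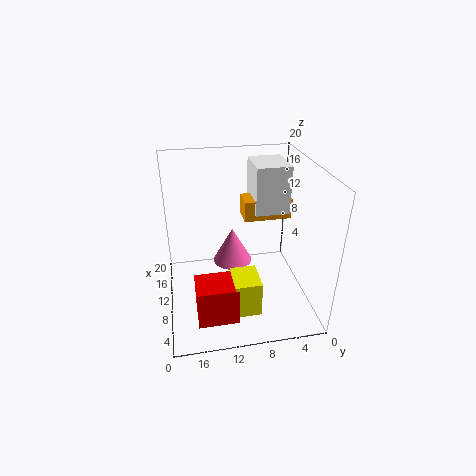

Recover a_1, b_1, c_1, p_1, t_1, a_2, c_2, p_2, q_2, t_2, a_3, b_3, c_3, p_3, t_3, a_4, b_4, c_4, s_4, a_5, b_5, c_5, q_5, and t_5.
a_1 = 12.5; b_1 = 1.5; c_1 = 11; p_1 = 3.5; t_1 = 3; a_2 = 3.5; c_2 = 0.5; p_2 = 4.5; q_2 = 5.5; t_2 = 5.5; a_3 = 3.5; b_3 = 8; c_3 = 1.5; p_3 = 4.5; t_3 = 5; a_4 = 14.5; b_4 = 10; c_4 = 3.5; s_4 = 3; a_5 = 12; b_5 = 2; c_5 = 12; q_5 = 5; t_5 = 7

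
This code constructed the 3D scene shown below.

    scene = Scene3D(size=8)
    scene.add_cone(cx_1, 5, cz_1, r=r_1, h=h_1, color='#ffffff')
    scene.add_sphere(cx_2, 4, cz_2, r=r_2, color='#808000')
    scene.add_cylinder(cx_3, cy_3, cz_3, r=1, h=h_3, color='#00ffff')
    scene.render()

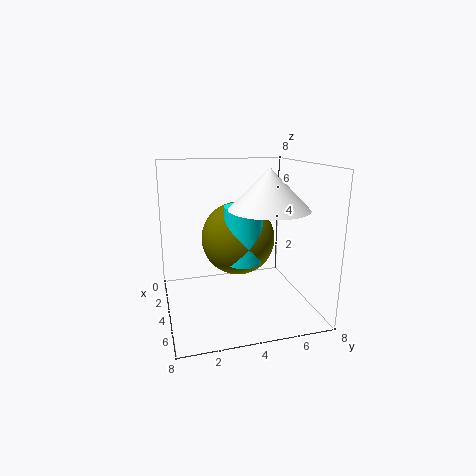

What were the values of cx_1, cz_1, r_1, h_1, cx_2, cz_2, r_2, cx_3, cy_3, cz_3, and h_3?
cx_1 = 6
cz_1 = 6
r_1 = 2
h_1 = 2
cx_2 = 4
cz_2 = 4
r_2 = 2
cx_3 = 5
cy_3 = 4
cz_3 = 3
h_3 = 3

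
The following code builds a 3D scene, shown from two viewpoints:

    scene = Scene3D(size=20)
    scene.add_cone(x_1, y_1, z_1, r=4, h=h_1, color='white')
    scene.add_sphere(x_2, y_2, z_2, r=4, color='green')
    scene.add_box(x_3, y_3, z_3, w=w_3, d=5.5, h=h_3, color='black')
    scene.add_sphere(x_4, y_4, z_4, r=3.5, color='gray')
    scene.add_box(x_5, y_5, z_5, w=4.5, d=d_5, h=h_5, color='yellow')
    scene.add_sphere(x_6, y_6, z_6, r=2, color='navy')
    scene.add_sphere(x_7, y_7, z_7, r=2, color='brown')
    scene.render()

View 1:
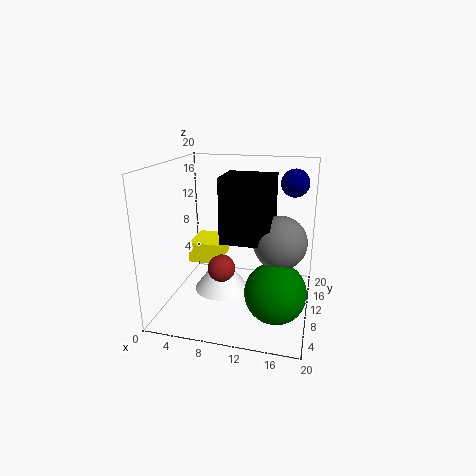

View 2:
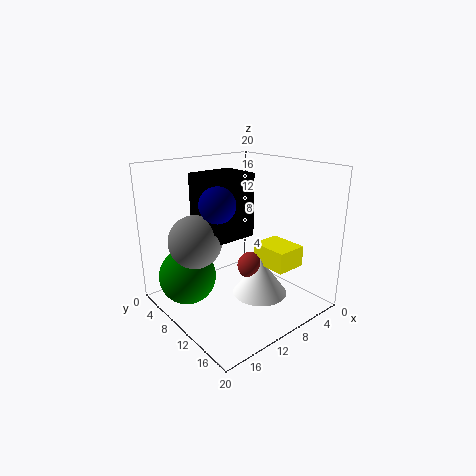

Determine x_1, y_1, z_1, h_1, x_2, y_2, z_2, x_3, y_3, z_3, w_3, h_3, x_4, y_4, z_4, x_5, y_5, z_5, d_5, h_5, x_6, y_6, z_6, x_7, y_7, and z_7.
x_1 = 7, y_1 = 11.5, z_1 = 1, h_1 = 5.5, x_2 = 16, y_2 = 6, z_2 = 4.5, x_3 = 8.5, y_3 = 6, z_3 = 10.5, w_3 = 6.5, h_3 = 8.5, x_4 = 16, y_4 = 8.5, z_4 = 10.5, x_5 = 2.5, y_5 = 10, z_5 = 5.5, d_5 = 5.5, h_5 = 3, x_6 = 17, y_6 = 15, z_6 = 17, x_7 = 7.5, y_7 = 10, z_7 = 5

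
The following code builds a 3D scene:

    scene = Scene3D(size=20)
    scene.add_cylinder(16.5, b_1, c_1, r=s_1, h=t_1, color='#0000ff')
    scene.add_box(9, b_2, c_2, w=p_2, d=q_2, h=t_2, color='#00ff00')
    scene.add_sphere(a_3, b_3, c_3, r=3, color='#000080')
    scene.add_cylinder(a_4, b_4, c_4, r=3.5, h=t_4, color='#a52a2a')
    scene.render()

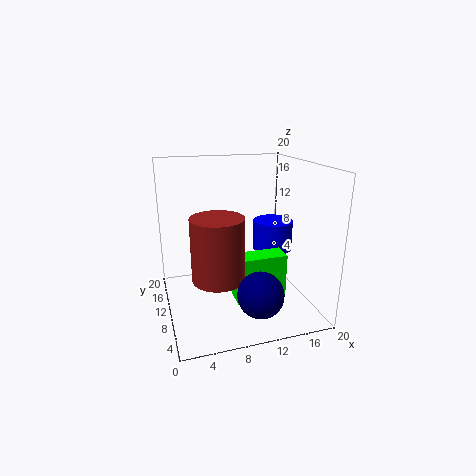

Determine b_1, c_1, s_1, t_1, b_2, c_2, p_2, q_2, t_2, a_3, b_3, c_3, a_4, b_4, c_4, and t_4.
b_1 = 13
c_1 = 6.5
s_1 = 3
t_1 = 4.5
b_2 = 6.5
c_2 = 1.5
p_2 = 7
q_2 = 3
t_2 = 6.5
a_3 = 11
b_3 = 3.5
c_3 = 4.5
a_4 = 6.5
b_4 = 7.5
c_4 = 5.5
t_4 = 8.5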